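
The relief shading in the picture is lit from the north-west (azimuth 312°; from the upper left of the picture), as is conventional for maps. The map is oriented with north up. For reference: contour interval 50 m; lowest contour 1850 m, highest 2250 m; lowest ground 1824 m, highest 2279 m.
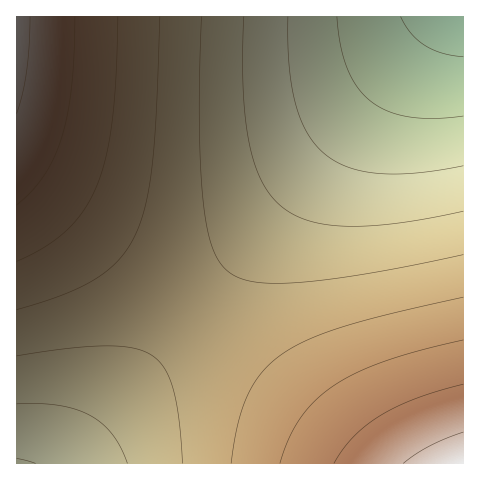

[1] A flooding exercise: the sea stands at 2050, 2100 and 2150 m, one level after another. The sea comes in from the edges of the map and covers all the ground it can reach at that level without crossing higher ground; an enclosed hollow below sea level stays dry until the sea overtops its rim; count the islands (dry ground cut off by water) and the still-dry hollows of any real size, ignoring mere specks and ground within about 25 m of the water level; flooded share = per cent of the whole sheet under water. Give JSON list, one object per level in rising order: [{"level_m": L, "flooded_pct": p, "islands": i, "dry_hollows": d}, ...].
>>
[{"level_m": 2050, "flooded_pct": 42, "islands": 0, "dry_hollows": 0}, {"level_m": 2100, "flooded_pct": 67, "islands": 0, "dry_hollows": 0}, {"level_m": 2150, "flooded_pct": 82, "islands": 0, "dry_hollows": 0}]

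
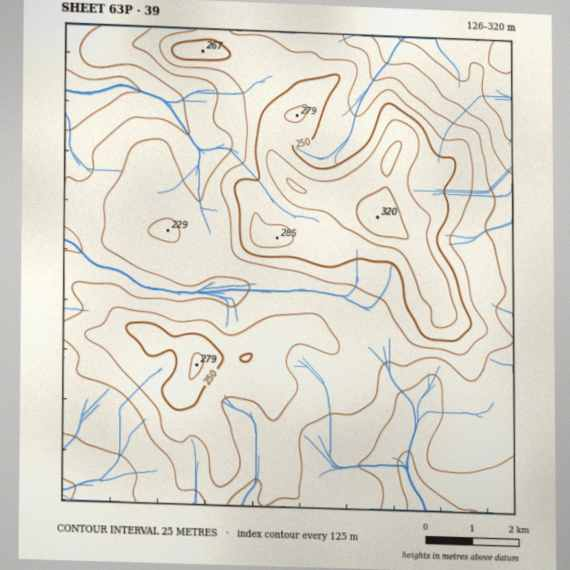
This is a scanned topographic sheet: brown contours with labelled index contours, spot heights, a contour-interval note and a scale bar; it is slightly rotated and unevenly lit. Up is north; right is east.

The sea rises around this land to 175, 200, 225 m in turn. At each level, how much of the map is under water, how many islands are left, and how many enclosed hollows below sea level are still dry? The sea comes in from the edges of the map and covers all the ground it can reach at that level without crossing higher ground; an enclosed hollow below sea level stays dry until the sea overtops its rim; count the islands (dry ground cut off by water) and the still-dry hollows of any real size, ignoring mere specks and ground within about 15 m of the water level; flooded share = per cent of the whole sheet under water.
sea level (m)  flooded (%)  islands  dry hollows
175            15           0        0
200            38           0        0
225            65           1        0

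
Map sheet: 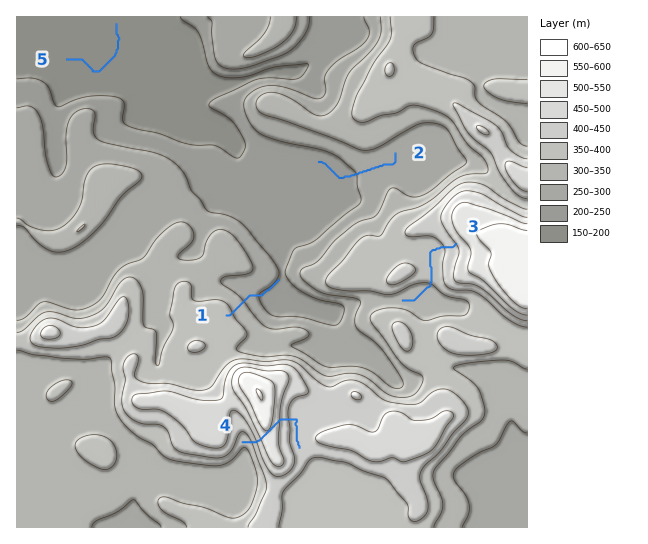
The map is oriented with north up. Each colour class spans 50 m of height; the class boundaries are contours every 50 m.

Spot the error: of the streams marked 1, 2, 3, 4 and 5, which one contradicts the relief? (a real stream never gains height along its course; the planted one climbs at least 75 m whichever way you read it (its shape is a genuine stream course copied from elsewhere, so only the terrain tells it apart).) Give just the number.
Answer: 4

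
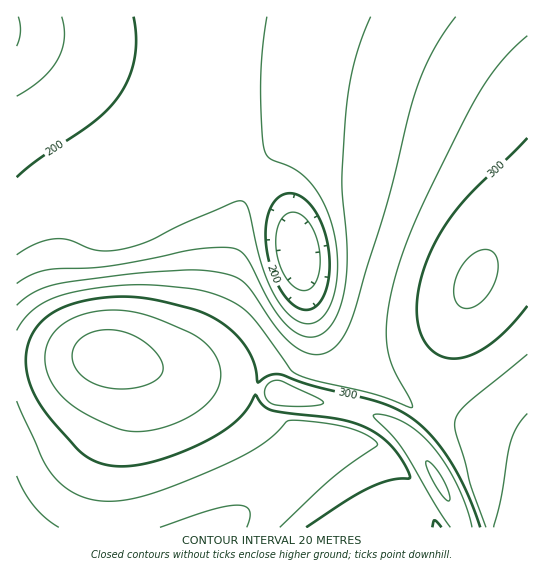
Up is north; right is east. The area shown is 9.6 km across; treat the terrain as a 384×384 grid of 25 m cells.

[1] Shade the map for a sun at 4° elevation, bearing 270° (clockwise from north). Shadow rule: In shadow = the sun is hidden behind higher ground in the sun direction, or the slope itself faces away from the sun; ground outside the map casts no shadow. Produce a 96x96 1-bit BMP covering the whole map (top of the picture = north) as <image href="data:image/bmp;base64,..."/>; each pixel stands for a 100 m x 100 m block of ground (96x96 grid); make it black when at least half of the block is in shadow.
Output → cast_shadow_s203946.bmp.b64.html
<image width="96" height="96" href="data:image/bmp;base64,Qk2+BAAAAAAAAD4AAAAoAAAAYAAAAGAAAAABAAEAAAAAAIAEAAATCwAAEwsAAAIAAAAAAAAA////AAAAAAAAAAAAAAAAAAAAB/8AAAAAAAAAAAAAD/8AAAAAAAAAAAAAD/8AAAAAAAAAAAAAH/4AAAAAAAAAAAAAH/4AAAAAAAAAAAAAP/wAAAAAAAAAAAAAP/wAAAAAAAAAAAAAf/gAAAAAAAAAAAAAf/AAAAAAAAAAAAAA/+AAAAAAAAAAAAAA/8AAAAAAAAAAAAAB/4AAAAAAAAAAAAAB/wAAAAAAAAAAAAAD/gAAAAAAAAAAAAAD+AAAAAAAAAAAAAAH8AAAAAAAAAAAAAAP4AAAAAAAAAAAAAAPwAAAAAAAAAAAAAAfAAAAAAAAAAAAAAA+AAAAAAAAAAAAAAB4AAAAAAAAAAAAAADwAAAAAAAAAAAAAAHAAAAAAAAAAAAAAAAAAAAAAAAAAAAAAAAAAAAAAAAAAAAAAAAAAAAAAAAAAAAAAAAAAAAAAAAAAAAAAAAAAAAAAAAAAAA4AAAAAAAAAAAAAAAAAAAAAAAAAAAAAAAAAAAAAAAAAAAAAAAAAAAAAAAAAAAAAAAAAAAAAAAAAAAAAAAAAAAAAAAAAAAAAAAAAAAAAAAAAAAAAAAAAAAAAAAAAAAAAADwAAAAAAAAAAAAAAH4AAAAAAAAAAAAAAH8AAAAAAAAAAAAAAP+AAAAAAAAAAAAAAP+AAAAAAAAAAAAAAf+AAAAAAAAAAAAAAf+AAAAAAAAAAAAAAf+AAAAAAAAAAAAAAf+AAAAAAAAAAAAAA/+AAAAAAAAAAAAAA/+AAAAAAAAAAAAAA/+AAAAAAAAAAAAAA/+AAAAAAAAAAAAAA/8AAAAAAAAAAAAAA/8AAAAAAAAAAAAAA/8AAAAAAAAAAAAAA/4AAAAAAAAAAAAAA/4AAAAAAAAAAAAAA/4AAAAAAAAAAAAAAfwAAAAAAAAAAAAAAfwAAAAAAAAAAAAAAfgAAAAAAAAAAAAAAPAAAAAAAAAAAAAAAAAAAAAAAAAAAAAAAAAAAAAAAAAAAAAAAAAAAAAAAAAAAAAAAAAAAAAAAAAAAAAAAAAAAAAAAAAAAAAAAAAAAAAAAAAAAAAAAAAAAAAAAAAAAAAAAAAAAAAAAAAAAAAAAAAAAAAAAAAAAAAAAAAAAAAAAAAAAAAAAAAAAAAAAAAAAAAAAAAAAAAAAAAAAAAAAAAAAAAAAAAAAAAAAAAAAAAAAAAAAAAAAAAAAAAAAAAAAAAAAAAAAAAAAAAAAAAAAAAAAAAAAAAAAAAAAAAAAAAAAAAAAAAAAAAAAAAAAAAAAAAAAAAAAAAAAAAAAAAAAAAAAAAAAAAAAAAAAAAAAAAAAAAAAAAAAAAAAAAAAAAAAAAAAAAAAAAAAAAAAAAAAAAAAAAAAAAAAAAAAAAAAAAAAAAAAAAAAAAAAAAAAAAAAAAAAAAAAAAAAAAAAAAAAAAAAAAAAAAAAAAAAAAAAAAAAAAAAAAAAAAAAAAAAAAAAAAAAAAAAAAAAAAAAAAAAAAAAAAAAAAAAAAAAAAAAAAAAAAAAAAAAAAAAAAAAAAAAAAAAAAAAAAAAAAAAAAAAAAAAAAAAA="/>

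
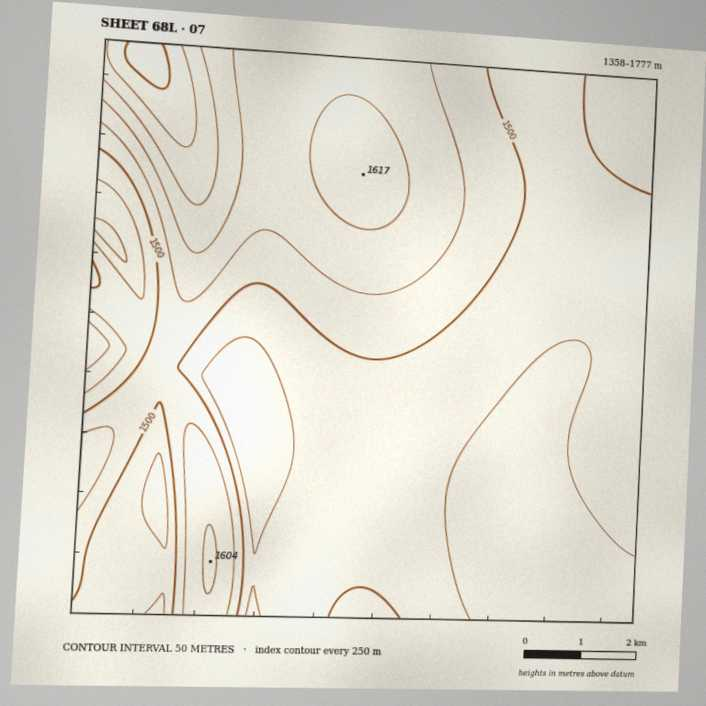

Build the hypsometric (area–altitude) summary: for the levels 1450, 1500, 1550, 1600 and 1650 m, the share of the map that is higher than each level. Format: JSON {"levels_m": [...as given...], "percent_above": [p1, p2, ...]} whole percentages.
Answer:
{"levels_m": [1450, 1500, 1550, 1600, 1650], "percent_above": [83, 42, 25, 9, 4]}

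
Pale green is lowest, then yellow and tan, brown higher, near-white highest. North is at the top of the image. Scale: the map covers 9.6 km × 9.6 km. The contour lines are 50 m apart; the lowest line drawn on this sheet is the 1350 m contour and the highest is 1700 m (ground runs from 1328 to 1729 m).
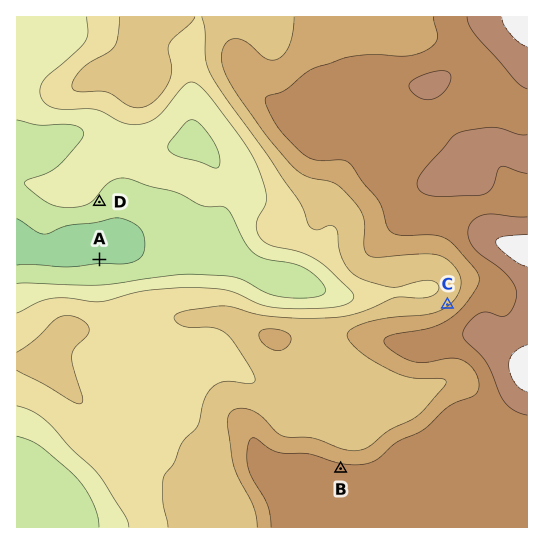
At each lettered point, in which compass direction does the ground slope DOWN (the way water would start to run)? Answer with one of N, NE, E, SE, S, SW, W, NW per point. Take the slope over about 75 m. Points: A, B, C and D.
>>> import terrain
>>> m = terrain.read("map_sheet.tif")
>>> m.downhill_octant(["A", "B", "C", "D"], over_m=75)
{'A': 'N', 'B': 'N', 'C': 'NW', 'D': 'SE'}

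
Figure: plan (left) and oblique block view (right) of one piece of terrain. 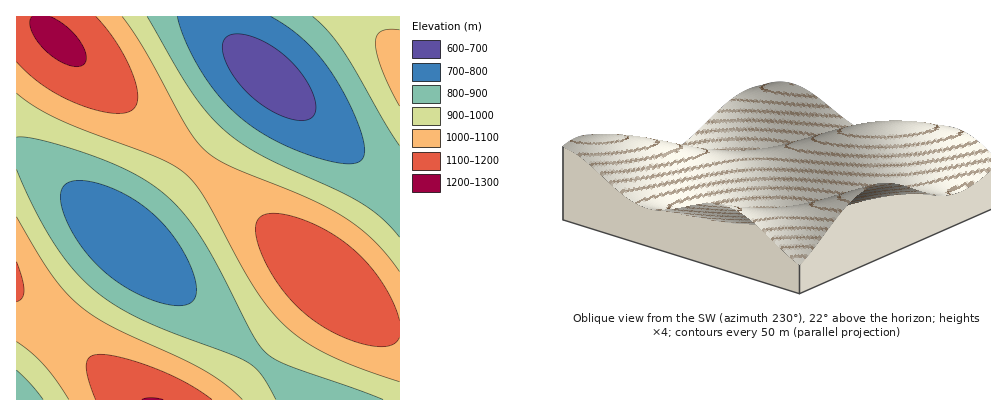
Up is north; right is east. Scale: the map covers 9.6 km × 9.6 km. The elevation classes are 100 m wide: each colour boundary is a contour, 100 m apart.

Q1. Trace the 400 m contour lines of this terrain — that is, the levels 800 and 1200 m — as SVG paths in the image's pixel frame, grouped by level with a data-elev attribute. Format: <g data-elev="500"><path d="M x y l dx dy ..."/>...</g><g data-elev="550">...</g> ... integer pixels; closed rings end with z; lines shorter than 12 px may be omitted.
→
<g data-elev="800"><path d="M174 306l-20-5-24-11-20-14-18-16-17-22-11-24-4-18 2-6 3-6 7-3 10-1 14 3 16 5 28 15 24 21 12 16 10 16 7 16 3 14 0 10-4 6-6 3z"/><path d="M271 16l19 13 18 15 15 16 14 22 16 29 9 25 3 16-2 6-3 4-8 2-12-1-33-9-35-15-28-19-22-20-19-26-17-30-9-28"/></g><g data-elev="1200"><path d="M163 400l-13-2-8 2"/><path d="M32 16l-2 6 2 10 5 10 9 10 11 8 11 5 8 2 8-2 2-5 0-4-6-16-14-14-16-10"/></g>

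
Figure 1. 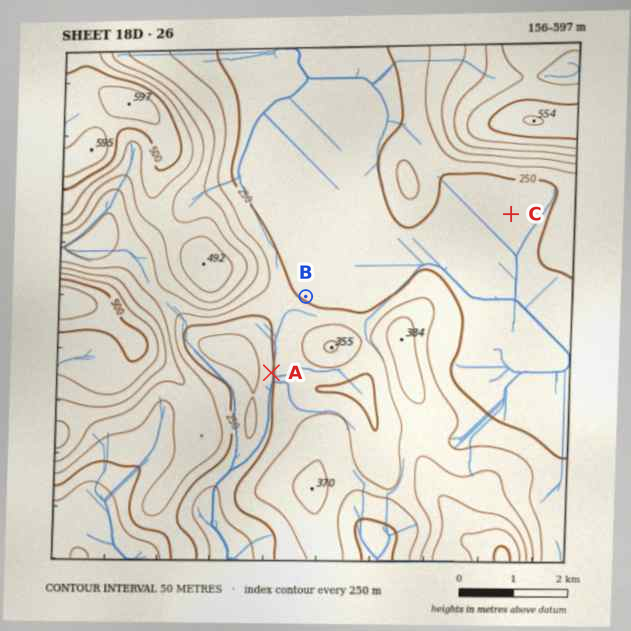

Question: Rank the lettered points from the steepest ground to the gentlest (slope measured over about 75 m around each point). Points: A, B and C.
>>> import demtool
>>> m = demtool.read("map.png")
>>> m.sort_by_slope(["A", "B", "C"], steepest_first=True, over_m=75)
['A', 'B', 'C']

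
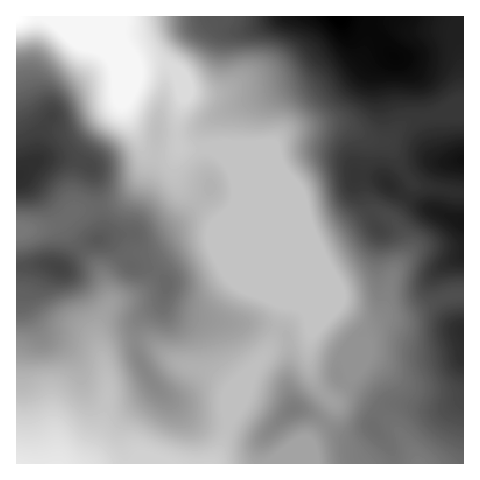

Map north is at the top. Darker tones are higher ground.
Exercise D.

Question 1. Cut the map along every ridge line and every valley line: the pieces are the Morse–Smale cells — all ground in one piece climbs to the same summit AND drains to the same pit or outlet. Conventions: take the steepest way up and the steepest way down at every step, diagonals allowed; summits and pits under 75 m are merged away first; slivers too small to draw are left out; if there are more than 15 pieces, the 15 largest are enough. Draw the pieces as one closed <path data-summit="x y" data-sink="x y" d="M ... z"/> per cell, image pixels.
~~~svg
<path data-summit="340 17" data-sink="17 18" d="M463 16l-417 1 10 6 13 13 33 14 7 6 7 14 2 21 5 18 18 37 6 6 7 3 17 0 7-4-3 10 0 14 4 11 9 8 29 27 16-12 6-14 43 104 1 9-6 20 10 7 2 8-1 42 6 24-30 29-3 10 1 16 202-1z"/><path data-summit="20 175" data-sink="17 463" d="M101 239l-16 6-24 23-13-4-32 3 0 196 195 1 9-15 10-31 7-11 11-30 19-24 9-25-17-4-27 0-25-4-36-9-7-7 3-14-2-10-15-12-19-4-19-20z"/><path data-summit="20 175" data-sink="17 18" d="M46 16l-30 1 0 249 32-2 13 4 24-23 16-6 11 5 19 20 19 4 15 12 2 10-3 14 7 7 36 9 25 4 27 0 18 5 6-27-44-107-6 14-16 12-29-27-9-8-4-11 0-14 3-10-7 4-17 0-7-3-6-6-18-37-5-18-2-21-7-14-7-6-33-14z"/><path data-summit="340 17" data-sink="17 463" d="M278 329l-11 24-19 24-11 30-7 11-7 26-10 20 47 0 1-16 3-10 30-29-6-24 1-42-2-8z"/>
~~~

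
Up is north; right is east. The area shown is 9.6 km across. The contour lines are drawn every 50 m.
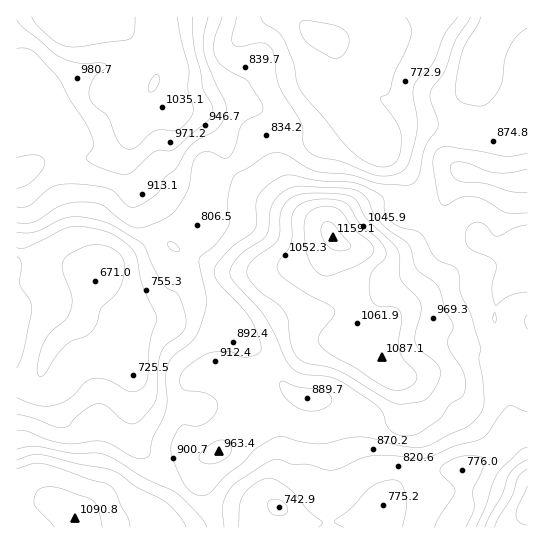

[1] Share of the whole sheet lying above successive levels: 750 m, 87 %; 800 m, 78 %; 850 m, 63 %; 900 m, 44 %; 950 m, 26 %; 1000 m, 17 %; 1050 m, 7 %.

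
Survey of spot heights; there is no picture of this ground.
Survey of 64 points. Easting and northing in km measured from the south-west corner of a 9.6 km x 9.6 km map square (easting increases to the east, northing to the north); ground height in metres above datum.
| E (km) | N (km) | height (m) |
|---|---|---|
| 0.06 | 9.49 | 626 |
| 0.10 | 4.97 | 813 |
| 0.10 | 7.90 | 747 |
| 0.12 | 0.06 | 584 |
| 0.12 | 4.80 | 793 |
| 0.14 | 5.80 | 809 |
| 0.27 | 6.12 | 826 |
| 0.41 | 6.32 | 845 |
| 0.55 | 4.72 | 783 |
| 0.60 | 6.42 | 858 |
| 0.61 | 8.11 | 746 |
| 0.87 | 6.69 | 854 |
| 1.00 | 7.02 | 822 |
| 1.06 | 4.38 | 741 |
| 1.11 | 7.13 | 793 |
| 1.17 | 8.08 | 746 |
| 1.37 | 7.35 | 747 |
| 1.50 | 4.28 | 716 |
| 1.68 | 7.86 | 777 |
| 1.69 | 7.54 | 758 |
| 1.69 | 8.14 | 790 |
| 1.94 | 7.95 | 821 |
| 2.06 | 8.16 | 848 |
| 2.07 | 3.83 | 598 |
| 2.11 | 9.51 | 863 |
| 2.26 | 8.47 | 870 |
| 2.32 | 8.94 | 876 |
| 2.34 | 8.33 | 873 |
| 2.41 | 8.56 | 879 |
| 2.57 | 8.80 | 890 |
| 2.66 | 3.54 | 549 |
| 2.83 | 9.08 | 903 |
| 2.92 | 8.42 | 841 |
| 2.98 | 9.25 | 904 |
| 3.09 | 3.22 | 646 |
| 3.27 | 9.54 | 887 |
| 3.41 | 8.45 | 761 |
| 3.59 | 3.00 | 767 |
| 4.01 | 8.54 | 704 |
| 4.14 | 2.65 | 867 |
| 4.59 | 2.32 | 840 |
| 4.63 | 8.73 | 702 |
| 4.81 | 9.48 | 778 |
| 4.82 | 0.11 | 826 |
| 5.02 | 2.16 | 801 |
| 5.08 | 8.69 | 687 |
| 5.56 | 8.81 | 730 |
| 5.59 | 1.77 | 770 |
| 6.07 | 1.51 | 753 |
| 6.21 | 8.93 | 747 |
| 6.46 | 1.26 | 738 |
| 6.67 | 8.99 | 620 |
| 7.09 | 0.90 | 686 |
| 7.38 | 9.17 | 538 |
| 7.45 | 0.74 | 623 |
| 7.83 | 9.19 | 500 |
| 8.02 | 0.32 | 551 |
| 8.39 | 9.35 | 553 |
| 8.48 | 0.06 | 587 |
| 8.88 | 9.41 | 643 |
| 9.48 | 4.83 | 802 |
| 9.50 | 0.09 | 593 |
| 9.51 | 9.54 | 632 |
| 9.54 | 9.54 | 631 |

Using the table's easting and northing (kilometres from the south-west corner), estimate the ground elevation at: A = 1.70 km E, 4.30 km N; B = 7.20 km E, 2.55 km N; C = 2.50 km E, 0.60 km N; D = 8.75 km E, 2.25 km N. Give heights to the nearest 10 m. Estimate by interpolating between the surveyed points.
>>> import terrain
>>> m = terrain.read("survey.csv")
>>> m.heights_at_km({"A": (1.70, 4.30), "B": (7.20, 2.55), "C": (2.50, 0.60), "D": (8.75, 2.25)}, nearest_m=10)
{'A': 700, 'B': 800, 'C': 800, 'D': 720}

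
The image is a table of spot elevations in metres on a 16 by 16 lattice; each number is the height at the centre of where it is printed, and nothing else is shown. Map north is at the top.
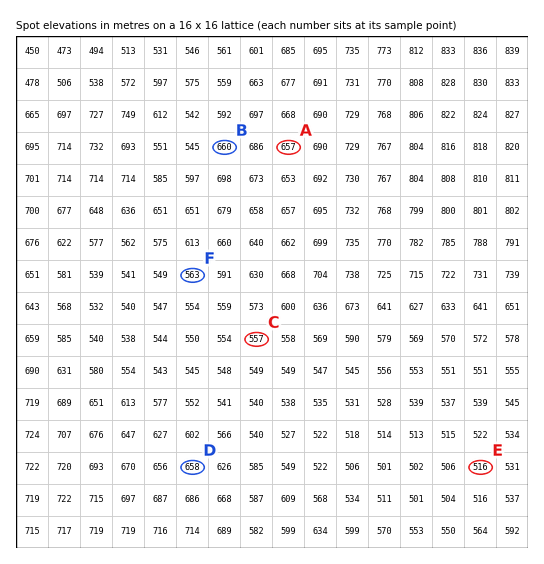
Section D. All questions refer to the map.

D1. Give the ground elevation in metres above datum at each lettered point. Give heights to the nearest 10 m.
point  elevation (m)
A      660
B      660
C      560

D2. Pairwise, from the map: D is above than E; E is below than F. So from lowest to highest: E F D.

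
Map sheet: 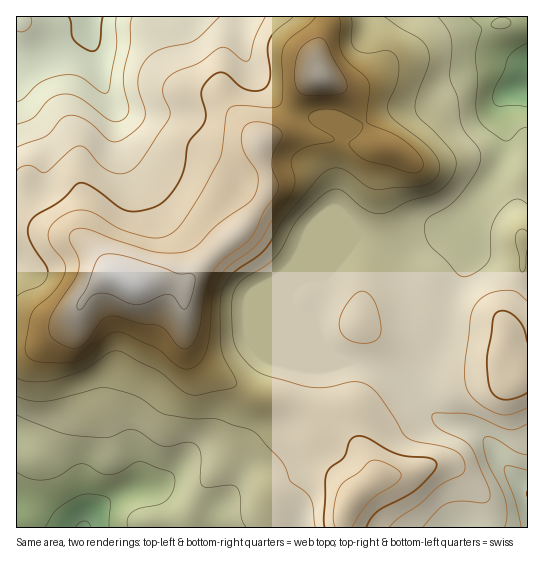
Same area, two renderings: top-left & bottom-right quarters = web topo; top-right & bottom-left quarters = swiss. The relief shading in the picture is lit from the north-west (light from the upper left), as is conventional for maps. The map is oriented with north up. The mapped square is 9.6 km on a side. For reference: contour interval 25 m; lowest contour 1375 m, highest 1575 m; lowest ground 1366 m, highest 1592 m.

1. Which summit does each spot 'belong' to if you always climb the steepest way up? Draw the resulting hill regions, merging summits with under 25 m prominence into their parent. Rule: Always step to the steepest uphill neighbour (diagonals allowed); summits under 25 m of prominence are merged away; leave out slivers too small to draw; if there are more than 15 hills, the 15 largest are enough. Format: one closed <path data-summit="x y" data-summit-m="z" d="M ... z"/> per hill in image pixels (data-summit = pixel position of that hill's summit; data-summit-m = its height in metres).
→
<path data-summit="130 281" data-summit-m="1592" d="M239 16l-223 1 1 511 280 0 0-11-2-11-10-20-8-10-11-5-16 0-11 8 14-26 10-10 28-20 9-10 7-18 2-25 12-6 40-1 21 5 15 7 16 14 7-20 20-32 9-38 22-46 1-8-4-20 1-14 27-38 9-22 2-13-7-23 0-13 11-11-13 1-21-7-14 2-10 4-27 16-41 5-30 15-6 8-6 2-25-18-15-3-16-7-19-16-15-20-8-16-4-14z"/><path data-summit="351 499" data-summit-m="1544" d="M361 363l-40 1-8 3-4 3-2 25-7 18-9 10-28 20-10 10-12 22 9-4 16 0 11 5 8 10 7 13 4 11 2 18 230-1 0-37-20-20-17-25-13-13-12-5-24-6-18-16-8-12-15-16-19-9z"/><path data-summit="518 375" data-summit-m="1514" d="M527 88l-8 0-10 4-9 10 0 13 7 23-2 13-9 22-27 38-1 14 4 20-1 8-22 46-9 38-20 32-7 16 3 9 22 25 40 13 13 13 17 25 19 19z"/><path data-summit="321 75" data-summit-m="1574" d="M483 16l-242 0-1 17 8 30 20 30 19 16 16 7 15 3 25 18 6-2 6-8 30-15 41-5 27-16 10-4 14-2 21 7 28-4 2-2 0-20-21-9-12-11-7-12z"/>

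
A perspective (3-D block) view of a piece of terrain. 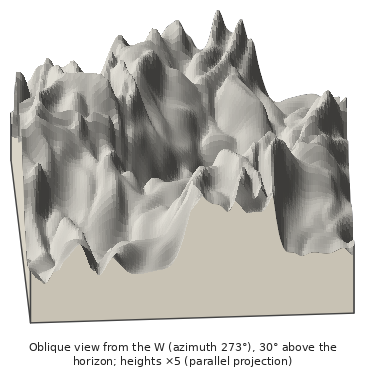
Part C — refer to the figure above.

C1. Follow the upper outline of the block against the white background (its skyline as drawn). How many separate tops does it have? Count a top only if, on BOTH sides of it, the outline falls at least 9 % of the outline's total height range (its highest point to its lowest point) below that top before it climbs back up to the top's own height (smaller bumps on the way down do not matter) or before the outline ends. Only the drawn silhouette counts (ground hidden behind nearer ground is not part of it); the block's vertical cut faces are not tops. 2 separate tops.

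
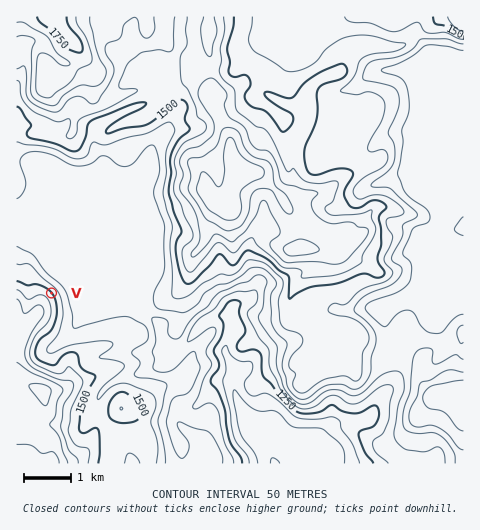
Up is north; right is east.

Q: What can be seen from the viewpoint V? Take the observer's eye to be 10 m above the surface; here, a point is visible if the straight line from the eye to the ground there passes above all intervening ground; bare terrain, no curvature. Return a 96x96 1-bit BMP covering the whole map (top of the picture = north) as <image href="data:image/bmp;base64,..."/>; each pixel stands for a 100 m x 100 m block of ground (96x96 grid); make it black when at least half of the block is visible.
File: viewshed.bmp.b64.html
<image width="96" height="96" href="data:image/bmp;base64,Qk2+BAAAAAAAAD4AAAAoAAAAYAAAAGAAAAABAAEAAAAAAIAEAAATCwAAEwsAAAIAAAAAAAAA////AAAAAAAAAAAAAAAAAAA/+B8AAAAAAAAAAAA/MAMAAAAAAAAAAAA/8AAAAAAAAAAAAAB//AEAAAAAAAAAAAB/4AMAAAAAAAAAAAD8AAMAAAAAAAAAAAAAAAAAAAAAAAAAAAAAAAAAAAAAAAAAAAAABAAAAAAAAAAAAAAABCAAAAAAAAAAAAAADiAAAAwAAAAAAAAABgAAAA8wAAAAGAAAAAAAAA/4AAAAOAAAAAAAAA/8AAAAOAAAAAAAAAf8AAAAeAAAAAAAAAEeAAAA+AAAAAAAGAAPgAAB/AAAAAAAHwAAAAAB/wAAAAAAD+AAAAAD/4AAAAAACfgAAAAH/8AAAAAAAH8AAAAH+OIAAAAACDwAAAAD/m4AAAAADAAAAAAD/34AAAAAD8AAAAAD//wAAAAAB/gAAAAH//gAAAAAB/4AAAAP/+AAAAAAB//AAAAP//AAAAAAB//gYAAP//4AAAAAB//g4AAP/h4AAAAAB//g4AAP8AAAAAAAD//f8AAP4AAAAAAAD//f8AAH4AAAAAAAH///8AAD4AAAAAACH///4AAB4AAAAAAD////4AAB4AAAAAAD////8AAA4AAAAAAD////+AAAcAAAAAAD////+AAAeAAAAAAP////+AAAOAAAAAAf/////AAAPwAAAAAf/////AAAf/AAAAAf/////AAAb/gAAAAf/////AAA5/gAAAAf/////AAA8HAAAAAf/////gAB4AAAAAA//////wAB4AAAAAD//////wAAYAAAAAD//////4AAAAAAAAD//////4QAAAAAAAD//////5wAAAAAAAD///////wAAAAAAAD///////wAAAAAAAD///////gAAAAAAAD///////AAAAAAAAD//////8AAAAAAAAD//////4AAAAAAAAD//////4AAAAAAAAD//////wAAAAAAAAD//////wAAAAAAAAD//////wAAAAAAAAD//////wAAAAAAAAD//////wAAAAAAAAD//////gAAAAAAAAD//////AAAAAAAAAD/////+AAAAAAAAAD/////8AAAAAAAAAD/////8AAAAAAAAAD/////8AAAAAAAAAD/////4AAAAAAAAAD/3///4AAAAAAAAAAAAH//8AAAAAAAAAAAAMf//AAAAAAAAAADweD//wAAAAAAAAC/5/AP/+AAAAAAAAD///gD/+AAAAAAAAD///4B/8AAAAAAAAD///+A/8AAAAAAAAD//8Pgf8AAAAAAAAC//+D4f8AAAAAAAAAH//AAf4AAAAAAAAAD//AAPgAAAAAAAACAP/gAPgAAAAAAAACAD8AAPgAAAAAAAACAB4AAPAAAAAAAAACAB4AAeYAAAAAAAACABwAAcMAAAAAAAACADgAA8MAAAAAAAACADAABwMAAAAAAAACAGAAfgYAAAAAAAACAMAA/B4AAAAAAAACAAAA/D8AAAAAAAACAAAB8D8AAAAAAAACAAAAgD4AAAAAAAADAAAAgBwAAAAAAAADAAAAwB4AAAAAAAAA="/>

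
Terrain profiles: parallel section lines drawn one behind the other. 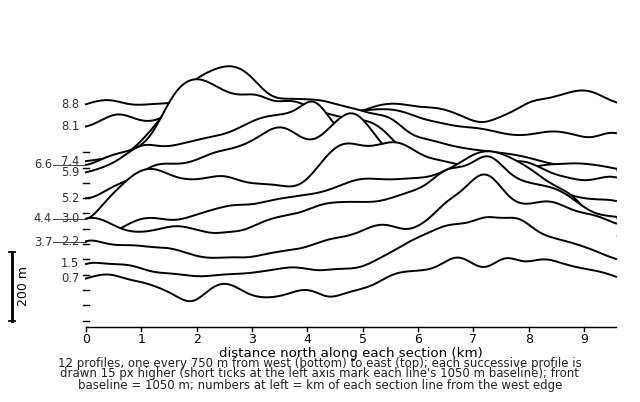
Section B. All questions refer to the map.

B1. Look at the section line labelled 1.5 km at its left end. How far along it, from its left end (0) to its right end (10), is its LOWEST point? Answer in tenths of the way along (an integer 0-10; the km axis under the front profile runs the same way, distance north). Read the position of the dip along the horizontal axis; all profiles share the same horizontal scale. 2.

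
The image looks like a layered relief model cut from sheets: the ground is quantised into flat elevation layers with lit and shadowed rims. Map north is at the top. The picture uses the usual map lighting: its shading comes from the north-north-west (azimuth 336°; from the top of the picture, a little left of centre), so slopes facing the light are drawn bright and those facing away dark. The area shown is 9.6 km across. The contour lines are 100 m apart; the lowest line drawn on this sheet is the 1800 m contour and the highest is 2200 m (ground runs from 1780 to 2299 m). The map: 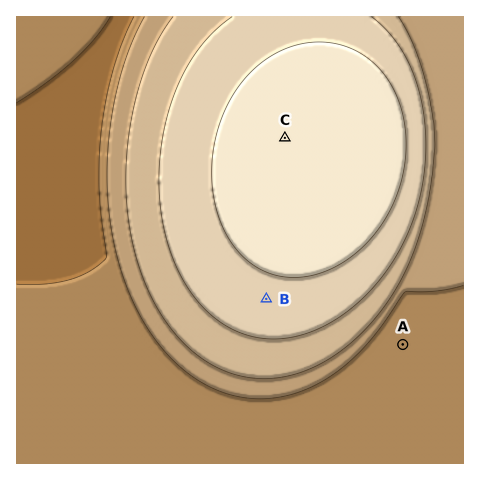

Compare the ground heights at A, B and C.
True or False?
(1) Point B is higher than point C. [False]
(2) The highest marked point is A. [False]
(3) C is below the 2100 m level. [False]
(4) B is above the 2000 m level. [True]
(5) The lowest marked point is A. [True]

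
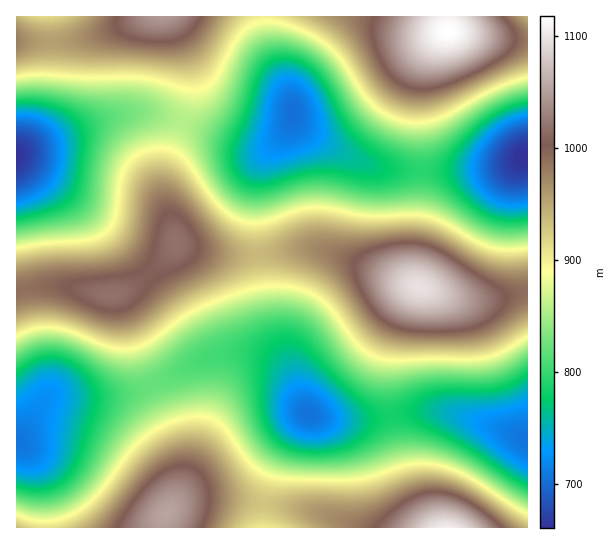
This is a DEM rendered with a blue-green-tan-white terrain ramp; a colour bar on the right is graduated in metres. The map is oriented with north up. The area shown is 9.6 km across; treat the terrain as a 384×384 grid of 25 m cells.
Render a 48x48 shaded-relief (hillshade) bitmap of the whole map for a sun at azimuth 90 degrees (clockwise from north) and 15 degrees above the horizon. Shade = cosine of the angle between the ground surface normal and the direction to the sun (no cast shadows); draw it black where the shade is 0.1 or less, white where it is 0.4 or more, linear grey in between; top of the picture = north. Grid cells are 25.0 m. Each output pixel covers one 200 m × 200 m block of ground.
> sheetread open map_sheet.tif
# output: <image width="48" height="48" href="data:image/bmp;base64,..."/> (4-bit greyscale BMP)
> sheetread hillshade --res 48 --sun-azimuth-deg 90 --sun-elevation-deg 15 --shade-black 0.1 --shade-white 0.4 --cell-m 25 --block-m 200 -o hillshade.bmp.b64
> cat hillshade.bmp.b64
<image width="48" height="48" href="data:image/bmp;base64,Qk32BAAAAAAAAHYAAAAoAAAAMAAAADAAAAABAAQAAAAAAIAEAAATCwAAEwsAABAAAAAAAAAAAAAAABEREQAiIiIAMzMzAERERABVVVUAZmZmAHd3dwCIiIgAmZmZAKqqqgC7u7sAzMzMAN3d3QDu7u4A////ALqGVDMzRWebzd3Ll2VVZnZlQzRWi87/7qqGQyIiJFeazd3Kl2Zmd4d2RDRXm97/7ql2QyERI0aKvd3LmHZ3iIh2VERorN//7ql1QhEAEjV5vN3LqYd4iIh2VEVorO//7ZhlMhEAEjV5rN3cupiIiIdmVVZ5vO7+3IdlMiERETRoq83dy6mYh3ZlVWeKvN7ty4dlQyIREjRXm83u3LqYh2ZVVmeavN3cundlQzIiIjRXms3u7cuodmVVVniavMzLqXdlRDMzMzRWir3v/tyodlVVZ4mqu7uqmXdlVEREREVWibzv/tyodVRVaJmqqqqZmId2VUREVVVmeaze/tyoZURWeJqqqZmZmZh2VURFVmZmeJvN7tyoZURWeZqqmYiJmamHZURVZ3d3eJq83cuXVERWiaqpmIiZqrqXZERWd4iIeImszMqHVDRWiZqZiIiau8uXZERGeJmYiImru7mGQzNGeJmYh4ibzMuXVDNWiaqpmImau6l1QzNFeIiId4mrzcuXVDNWiru6qZmaqph1MiI0Z4iIeIm83cuXVDRXm8zLqpmZqphlMhIjVnd4iJq83bqXVERnm83MuqmZqZdkMhEjRWd4iZq83aqHVEVoq83cu6qqmYdkMRESNGeImau8zJmHZVZ4q8zMu6qqmYdkMhESNFeJqru7u5h3ZmeJq7zMu7qqmYdkMhESNFeKq7u7qod3d3eImau7u7qqmIdlQyIiNGeavMu6mXd3d3d4iImqu7uqmHdlVDMzNWirzMy6mGZ3eHd2ZniJq7uqmHZmVVRERXis3dy5h2Z3eHdlVVaJq8u5h3ZmZmZVVnms3dyph2Znd3ZUM0V5vMy5h2Zmd3dmZnms3dy5d2Znd2VDIjV5vNy5hmVniIh3d4ms3dy5h2ZmZlQhETV6ze26hlVniZmId4mr3dy5h2ZmVUMhATWL3u7KhlVniamYd3irzdy5h2VVRDIQATac7/7KhlVniaqYd3ibzdy6iFVUQyEQEkes7/7ahlVniaqYd3iazdy6mFVDMiERE1et7//bl2VniZmYd3eazd3KmFVDIhERJGis7/7bmHZniIiHdneazd3LmFVDIhIiNWis3v7cqXd3d3d2Zmeazd3bqWVDIiIzRWibze7cuod2ZmZlVmeaze7cqWVDMzNEVneavN3dy5h2VVREVWebze7cunZEM0RVZmeIq83d3Kl2RDMzRWibze7cunZURFVmZmZ3mr3e3Ll1MiEiNGibze7cundlVWZ3d2Znib3u7bl0IQARNGebze7cu4dmZnd4d2Znib3v/blkIAABJFeazd3cu4h3d3iIh2Znis3//bljEAAAI1eKvN3cu5iHd4iIh3Z3ms7/7bhTEAABI1Z5q83cy6mId4iIh3d4q97/7KdSEAABI0V4m8zdzKqYd3d3d3eJvN7+25dDEQESI0VnmrzdzKqYd3Z3d3iave7tyoZDIiIiMzRXir3d3bqYdmVWZnibze7cuXVEM0RDMzRWis3u7bqXZUREVnibze3bqGVUVVVUQzNGis7u7g=="/>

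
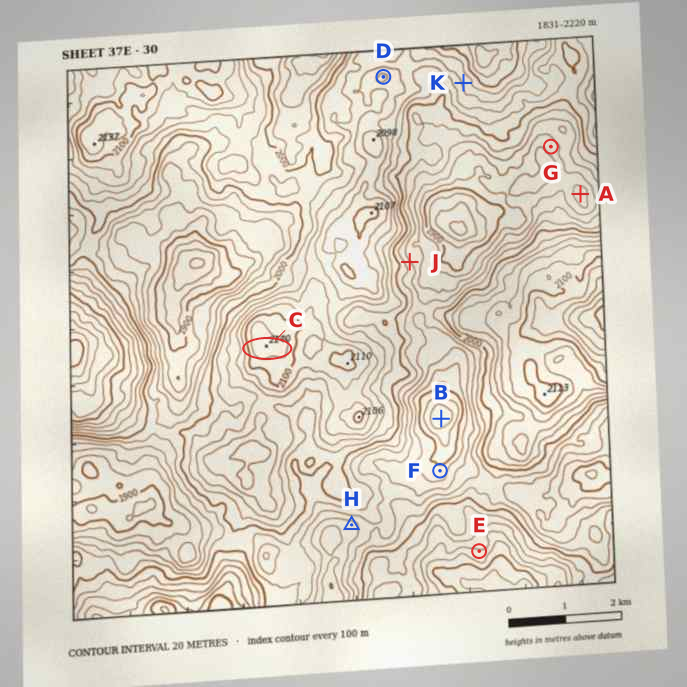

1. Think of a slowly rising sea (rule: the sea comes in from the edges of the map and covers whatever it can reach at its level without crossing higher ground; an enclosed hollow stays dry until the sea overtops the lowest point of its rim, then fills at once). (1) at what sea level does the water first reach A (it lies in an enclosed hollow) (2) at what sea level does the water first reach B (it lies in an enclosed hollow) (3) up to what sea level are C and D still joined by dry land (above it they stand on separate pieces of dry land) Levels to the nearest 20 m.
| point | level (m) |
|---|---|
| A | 1940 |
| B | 1960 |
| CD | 2060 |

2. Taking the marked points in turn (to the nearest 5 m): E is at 2065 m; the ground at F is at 1910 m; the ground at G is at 1930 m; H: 1925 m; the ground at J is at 1960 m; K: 2065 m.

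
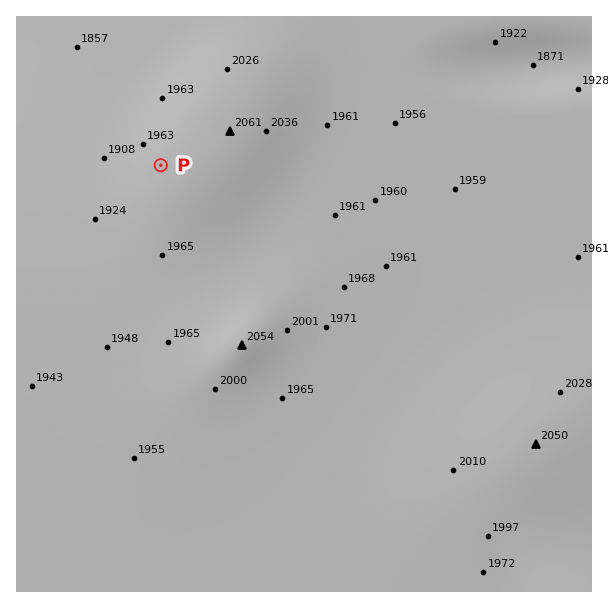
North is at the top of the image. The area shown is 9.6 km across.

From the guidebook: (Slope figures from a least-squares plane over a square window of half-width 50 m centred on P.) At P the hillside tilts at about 6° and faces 275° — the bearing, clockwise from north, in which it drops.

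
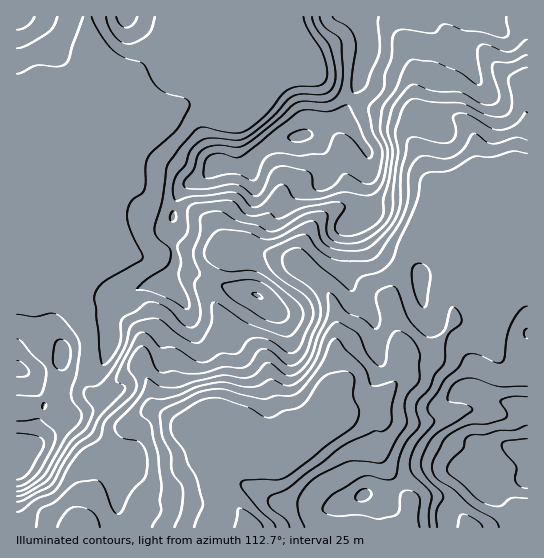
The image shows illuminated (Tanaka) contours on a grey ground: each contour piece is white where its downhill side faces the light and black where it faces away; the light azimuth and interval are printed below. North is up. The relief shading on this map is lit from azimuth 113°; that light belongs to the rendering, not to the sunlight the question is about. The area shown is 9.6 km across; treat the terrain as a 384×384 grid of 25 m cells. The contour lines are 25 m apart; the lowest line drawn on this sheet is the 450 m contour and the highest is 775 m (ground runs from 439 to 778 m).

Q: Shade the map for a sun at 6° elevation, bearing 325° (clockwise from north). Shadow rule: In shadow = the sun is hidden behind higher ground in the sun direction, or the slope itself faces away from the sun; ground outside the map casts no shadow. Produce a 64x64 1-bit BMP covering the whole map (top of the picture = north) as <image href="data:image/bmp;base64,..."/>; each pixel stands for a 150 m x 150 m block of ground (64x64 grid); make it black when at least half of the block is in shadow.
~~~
<image width="64" height="64" href="data:image/bmp;base64,Qk0+AgAAAAAAAD4AAAAoAAAAQAAAAEAAAAABAAEAAAAAAAACAAATCwAAEwsAAAIAAAAAAAAA////AAAAAAA/wAAAAAAAAH/AAAAAAAAA/8AAAAAAAAD/wAAAAAAAAP/AAAAAAAAA/8AAAAAAAAB/wAAAAAAAAD/gAAAAAAAAP+AAAAAAAAAf8AAAAAAAAA/wAAAAAAAAA/gAAAAAAAAB/gAAAAAAAAD/n/AAAAAAAD//+AcAAAAAD//8H4AAAAAHv/4/gAAAABOP/z+AAAAAP4f+P8AAAAAfg/4/wAAAAR+Axj+AAAABDwAAH4AAAAAPAAAfgAAAAAcAAB+AAAAABwAAHwAAAAADAAAfAAAAAAMAAAYAAAAAAYAAAAAAAAABgAAAAAAAAAAAAAAAAAAAAAAAAAcAAAAAAAAADwAAAAAAABA/gAAAAAAAeH/AAAAAAQD4/8AAAAADAfj/4AAAAAAR/H/wAAAAAHz8H/AAAAAB934H8AAAAAP3P4PwAAAAB/Ofg+AAAAAH84eP4AAAAAPzAY/gAAAAAGEAB8AAAAAAAAAHwQAAAAAAAAfDgAAAAAAAB4OAAAAAAAAAAY4AAAAAAAAADgAAAAAAA4AGAAAAAAADwAYAAAAAAAPAAAAAAAAAB8cAAAAAAAAHxgAAAAAAAAPAAAAAAAAAAIAAAAAAAAAAAAEAAAAAAAAAAwAAAAAAAAAHAAAAAAAAAAMAAAAAAAAAAgAAAAAAAAAAAAAAAAAAAAAAAAAAAAAAAA=="/>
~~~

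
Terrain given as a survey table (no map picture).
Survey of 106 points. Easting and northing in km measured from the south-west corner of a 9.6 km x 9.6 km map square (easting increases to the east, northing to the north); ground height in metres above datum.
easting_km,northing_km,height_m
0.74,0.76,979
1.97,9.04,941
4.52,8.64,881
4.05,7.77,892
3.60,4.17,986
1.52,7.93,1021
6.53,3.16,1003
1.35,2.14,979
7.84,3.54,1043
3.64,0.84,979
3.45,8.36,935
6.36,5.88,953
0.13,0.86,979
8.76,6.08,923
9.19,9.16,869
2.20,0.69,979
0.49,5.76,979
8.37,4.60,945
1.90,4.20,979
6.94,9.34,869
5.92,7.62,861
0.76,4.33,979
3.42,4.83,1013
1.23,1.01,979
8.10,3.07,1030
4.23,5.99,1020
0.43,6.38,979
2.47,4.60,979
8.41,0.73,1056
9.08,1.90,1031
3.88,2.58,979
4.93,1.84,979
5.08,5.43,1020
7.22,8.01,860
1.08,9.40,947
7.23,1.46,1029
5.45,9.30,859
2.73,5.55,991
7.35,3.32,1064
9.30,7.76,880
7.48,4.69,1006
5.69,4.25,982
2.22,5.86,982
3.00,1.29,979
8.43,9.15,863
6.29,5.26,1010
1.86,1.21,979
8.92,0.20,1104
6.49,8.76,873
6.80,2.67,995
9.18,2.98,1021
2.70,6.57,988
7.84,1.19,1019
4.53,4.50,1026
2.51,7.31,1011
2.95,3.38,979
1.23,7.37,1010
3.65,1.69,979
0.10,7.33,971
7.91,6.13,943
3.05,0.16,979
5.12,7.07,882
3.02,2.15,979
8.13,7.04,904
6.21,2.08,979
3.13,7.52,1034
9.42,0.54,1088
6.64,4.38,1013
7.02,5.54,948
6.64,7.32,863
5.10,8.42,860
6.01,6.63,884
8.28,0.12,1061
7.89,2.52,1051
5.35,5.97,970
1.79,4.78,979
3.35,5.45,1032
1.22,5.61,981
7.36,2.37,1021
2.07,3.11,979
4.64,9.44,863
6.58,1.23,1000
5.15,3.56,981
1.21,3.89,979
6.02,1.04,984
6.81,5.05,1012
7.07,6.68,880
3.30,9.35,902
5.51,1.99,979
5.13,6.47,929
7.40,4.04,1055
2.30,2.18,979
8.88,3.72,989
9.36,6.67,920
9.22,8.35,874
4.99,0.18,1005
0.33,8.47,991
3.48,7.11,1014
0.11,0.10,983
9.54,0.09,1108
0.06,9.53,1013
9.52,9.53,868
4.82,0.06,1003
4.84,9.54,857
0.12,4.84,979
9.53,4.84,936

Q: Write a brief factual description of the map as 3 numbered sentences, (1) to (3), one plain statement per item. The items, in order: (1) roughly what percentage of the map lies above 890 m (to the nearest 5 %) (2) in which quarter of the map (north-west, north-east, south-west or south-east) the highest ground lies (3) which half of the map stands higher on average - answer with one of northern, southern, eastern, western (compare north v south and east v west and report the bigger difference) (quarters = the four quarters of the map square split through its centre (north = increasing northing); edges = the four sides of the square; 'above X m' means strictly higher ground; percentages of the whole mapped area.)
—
(1) About 85 % of the map lies above 890 m.
(2) The highest point lies in the south-east quarter of the map.
(3) On average the southern half of the map is the higher ground.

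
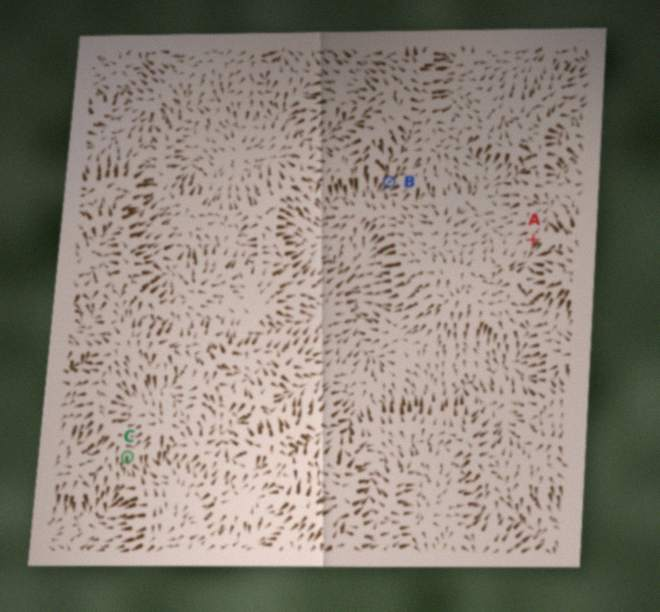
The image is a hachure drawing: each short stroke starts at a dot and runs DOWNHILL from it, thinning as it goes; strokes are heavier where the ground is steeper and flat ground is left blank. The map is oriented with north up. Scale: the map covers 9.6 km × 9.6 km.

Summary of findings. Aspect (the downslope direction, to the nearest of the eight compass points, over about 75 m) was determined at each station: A SW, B SW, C SE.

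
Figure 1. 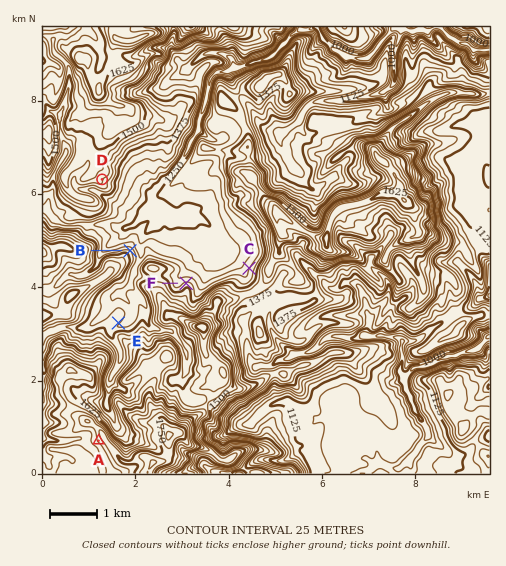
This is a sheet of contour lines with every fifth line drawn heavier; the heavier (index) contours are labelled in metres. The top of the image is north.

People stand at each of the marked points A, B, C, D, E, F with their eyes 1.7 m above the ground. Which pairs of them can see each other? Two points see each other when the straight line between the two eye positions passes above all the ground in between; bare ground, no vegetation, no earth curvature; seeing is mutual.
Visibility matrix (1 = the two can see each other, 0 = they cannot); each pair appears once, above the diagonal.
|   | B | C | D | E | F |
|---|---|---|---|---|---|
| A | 0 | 0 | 0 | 0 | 0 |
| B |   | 1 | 1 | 0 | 0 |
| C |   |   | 1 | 0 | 1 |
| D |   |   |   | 0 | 1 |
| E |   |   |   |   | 0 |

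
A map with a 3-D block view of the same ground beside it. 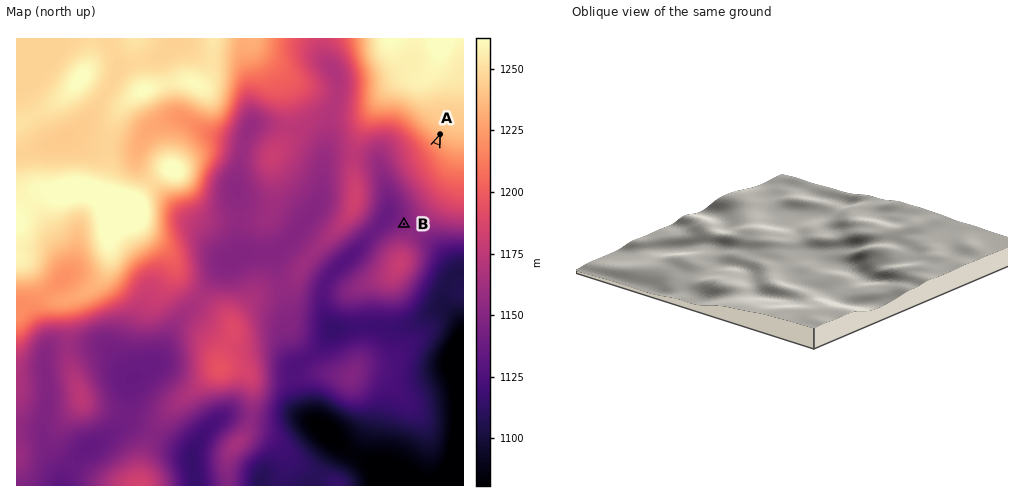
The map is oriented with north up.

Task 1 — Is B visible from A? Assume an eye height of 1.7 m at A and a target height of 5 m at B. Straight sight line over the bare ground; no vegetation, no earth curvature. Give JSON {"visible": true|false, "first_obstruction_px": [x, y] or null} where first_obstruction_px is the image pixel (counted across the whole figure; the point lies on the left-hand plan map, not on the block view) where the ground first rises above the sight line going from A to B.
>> {"visible": true, "first_obstruction_px": null}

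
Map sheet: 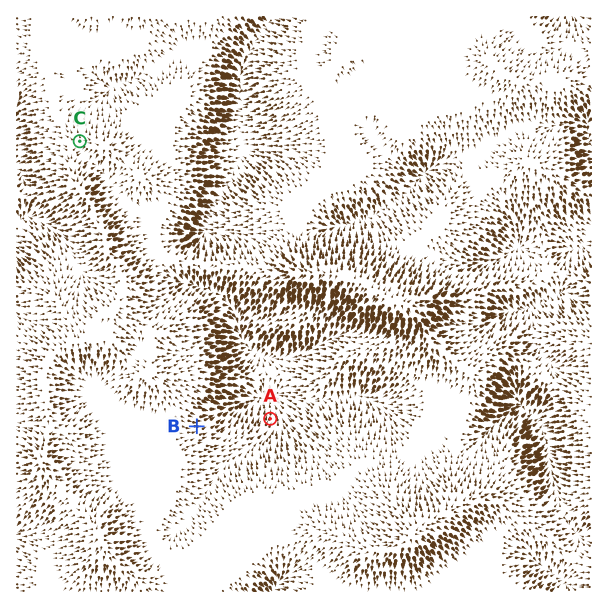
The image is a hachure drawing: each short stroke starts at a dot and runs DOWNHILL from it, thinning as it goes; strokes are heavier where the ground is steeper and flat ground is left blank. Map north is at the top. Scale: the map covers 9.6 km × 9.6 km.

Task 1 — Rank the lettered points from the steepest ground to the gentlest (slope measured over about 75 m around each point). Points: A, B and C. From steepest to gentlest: A B C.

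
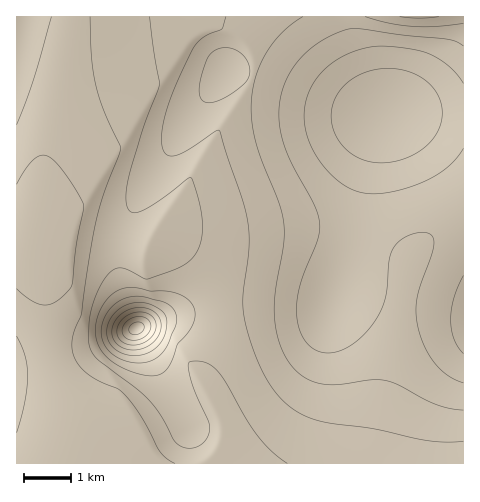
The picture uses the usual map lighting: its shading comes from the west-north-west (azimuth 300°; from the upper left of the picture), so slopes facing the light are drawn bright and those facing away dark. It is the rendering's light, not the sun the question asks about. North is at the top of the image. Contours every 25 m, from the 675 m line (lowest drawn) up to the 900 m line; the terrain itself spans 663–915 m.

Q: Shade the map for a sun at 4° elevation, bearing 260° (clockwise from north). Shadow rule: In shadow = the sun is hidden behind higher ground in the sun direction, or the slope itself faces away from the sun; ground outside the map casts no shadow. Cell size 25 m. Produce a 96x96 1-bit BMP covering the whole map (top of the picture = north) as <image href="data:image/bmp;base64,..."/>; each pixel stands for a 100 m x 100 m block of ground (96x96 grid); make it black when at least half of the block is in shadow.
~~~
<image width="96" height="96" href="data:image/bmp;base64,Qk2+BAAAAAAAAD4AAAAoAAAAYAAAAGAAAAABAAEAAAAAAIAEAAATCwAAEwsAAAIAAAAAAAAA////AAAAAAAAAAAAAAAAAAAAAAAAAAAAAAAAAAAAAAAAAAADAAAAAAAAAAAAAAAHgAAAAAAAAAAAAAAHgAAAAAAAAAAAAAAPgAAAAAAAAAAAAAAPAAAAAAAAAAAAAAAfAAAAAAAAAAAAAAAeAAAAAAAAAAAAAAA+AAAAAAAAAAAAAAA8AAAAAAAAAAAAAAB4AAAAAAAAAAAAAAB4AAAAAAAAAAAAAADwAAAAAAAAAAAAAAHwAAAAAAAAAAAAAAHgAAAAAAAAAAAAAAPgAAAAAAAAAAAAAAfgAAAAAAAAAAAAAAfgAAAAAAAAAAAAAA/gAAAAAAAAAAAAAB/gAAAAAAAAAAAAAD/gAAAAAAAAAAAAAH/wAAAAAAAAAAAAAf/wAAAAAAAAAAAAA//4AAAAAAAAAAAAA//8AAAAAAAAAAAAA//8AAAAAAAAAAAAA//8AAAAAAAAAAAAA//+AAAAAAAAAAAAA//+AAAAAAAAAAAAA//+AAAAAAAAAAAAA//+AAAAAAAAAAAAA//8AAAAAAAAAAAAB//4AAAAAAAAAAAAB//wAAAAAAAAAAAAB//AAAAAAAAAAAAAB/8AAAAAAAAAAAAAD/wAAAAAAAAAAAAAD/AAAAAAAAAAAAAAD+AAAAAAAAAAAAAAD+AAAAAAAAAAAAAAD8AAAAAAAAAAAAAAD8AAAAAAAAAAAAAAD8AAAAAAAAAAAAAAD8AAAAAAAAAAAAAAD4AAAAAAAAAAAAAAD4AAAAAAAAAAAAAAD4AAAAAAAAAAAAAAB8AAAAAAAAAAAAAAB8AAAAAAAAAAAAAAB8AAAAAAAAAAAAAAA8AAAAAAAAAAAAAAA8AAAAAAAAAAAAAAA8AAAAAAAAAAAAAAAeAAAAAAAAAAAAAAAeAAAAAAAAAAAAAAAOAAAAAAAAAAAAAAAOAAAAAAAAAAAAAAAHAAAAAAAAAAAAAAADAAAAAAAAAAAAAAADgAAAAAAAAAAAAAABgAAAAAAAAAAAAAAAwAAAAAAAAAAAAAAAwAAAAAAAAAAAAAAAYAAAAAAAAAAAAAAAMAAAAAAAAAAAAAAAGAAAAAAAAAAAAAAAHAAAAAAAAAAAAAAADgAAAAAAAAAAAAAADwAAAAAAAAAAAAAABwAAAAAAAAAAAAAAB4AAAAAAAAAAAAAAA4AAAAAAAAAAAAAAAcAAAAAAAAAAAAAAAcAAAAAAAAAAAAAAAOAAAAAAAAAAAAAAAOAAAAAAAAAAAAAAAHAAAAAAAAAAAAAAADAAAAAAAAAAAAAAADgAAAAAAAAAAAAAABwAAAAAAAAAAAAAAAwAAAAAAAAAAAAAAAYAAAAAAAAAAAAAAAYAAAAAAAAAAAAAAAMAAAAAAAAAAAAAAAGAAAAAAAAAAAAAAAGAAAAAAAAAAAAAAADAAAAAAAAAAAAAAABAAAAAAAAAAAAAAAAAAAAAAAAAAAAAAAAAAAAAAAAAAAAAAAAAAAAAAAAAAAAAAAAAAAAAAAAAAAAAAAAAAAAAAAAAAAAAAAAAAAAAAAAAAAAAAAAAAAAAAAAAA="/>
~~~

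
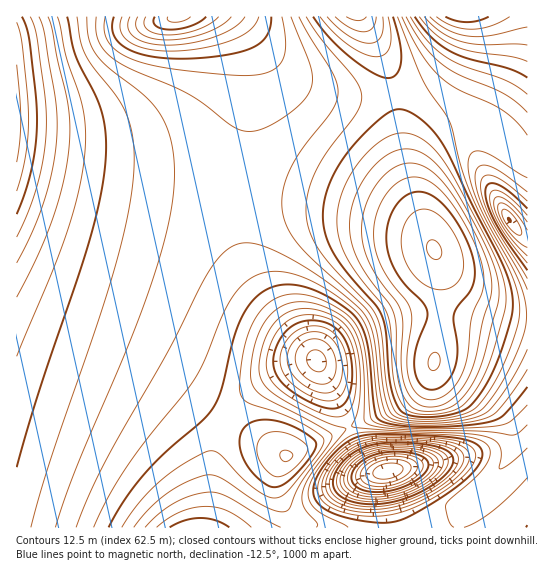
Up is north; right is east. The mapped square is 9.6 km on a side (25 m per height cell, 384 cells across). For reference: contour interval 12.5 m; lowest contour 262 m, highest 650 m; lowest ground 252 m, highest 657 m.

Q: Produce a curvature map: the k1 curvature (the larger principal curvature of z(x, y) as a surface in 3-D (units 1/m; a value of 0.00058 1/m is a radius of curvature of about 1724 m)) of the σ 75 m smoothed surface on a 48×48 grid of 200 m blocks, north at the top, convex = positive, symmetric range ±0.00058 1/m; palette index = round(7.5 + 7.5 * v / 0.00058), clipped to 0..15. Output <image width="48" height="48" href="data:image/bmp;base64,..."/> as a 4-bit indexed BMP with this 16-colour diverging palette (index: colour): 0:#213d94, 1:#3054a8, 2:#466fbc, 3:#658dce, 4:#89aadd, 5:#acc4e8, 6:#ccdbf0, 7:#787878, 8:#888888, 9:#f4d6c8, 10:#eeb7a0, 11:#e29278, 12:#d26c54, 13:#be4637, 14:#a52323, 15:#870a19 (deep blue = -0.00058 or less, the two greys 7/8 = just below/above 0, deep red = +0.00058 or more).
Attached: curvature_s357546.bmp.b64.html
<image width="48" height="48" href="data:image/bmp;base64,Qk32BAAAAAAAAHYAAAAoAAAAMAAAADAAAAABAAQAAAAAAIAEAAATCwAAEwsAABAAAAAAAAAAlD0hAKhUMAC8b0YAzo1lAN2qiQDoxKwA8NvMAHh4eACIiIgAyNb0AKC37gB4kuIAVGzSADdGvgAjI6UAGQqHAIiIiIiIiIiIiIiIiImrzd7u3LmIiIiIiIiIiIiIiIiIiIh3iJq7vM3e///rmIiIiIiIiIiIiIiIiIiIiaqqqZmZq87/+5iIiIiIiIiIiIiIiIiIiaqqmIdmVnis7+qIiIiIiIiIiIiIiIiIibu6mHZVRVZ4m964iIiIiIiIiIiIiIiIibzLmHZURVZ3iJvLiIiIiIiIiIiIiIiImZzuyoZURVZ3iImrqIiIiIiIiIiIiIiJmZrP/9uXZmd4iJmaqIiIiIiIiIiIiIiJmaqq3//9uYiJmZmZqIiIiIiIiIiIiIiJmamZm+///+y7u7qqmIiIiIiIiIiIiIiJmZmYiJrP/////ty6iIiIiIiIiIiIiIiJmZmHiIiZq83u3cqYiIiIiIiIiIiIiIiJmZh3d3iJmqqqmZiIiId4iIiIiIiIiIiImYh2Z3eImqqqmZiIiIh3iIiIiIiIiIiZiIdmZmd4mqqqmZiIiIh3eIiIiIiIiIiZmHdlVmZ4mqqqmZiIiIiHeIiIiIiIiIiJmHZlVWZ4mqqqmZiIiIiIiIiIiIiIiIiJmYdlVWeJmqqpmZiIiIiIiIiIiIiIiIiImIh2ZmeJmamZmZiIiIiIiIiIiIiIiIiIiIiId3iJmZmZmYiIiYiIiIiIiIiIiIiIiIiIiIiJmZmZmYiJmYiIiIiIiIiIiIiIiIiImZmZmZmZmJmZqYiIiIiIiIiIiIiIiIiJmZmZmZmJmZmqqYiIiIiIiIiIiIiIiIiJmZmZmYiJmZqqqYiIiIiIiIiIiIiIiIiImZmZiIiJmaq7qYiIiIiIiIiIiIiIiIiIiIiIiIiZmqu7mIiIiIiIiIiIiIiIiIiIiIiIiIiZmrvLiIiIiIiIiIiIiIiIiIiIiIiIiIiZqrzJd4iIiIiIiIiIiIiIiIiIiIiIiImZq7ymWIiIiIiIiIiIiIiIiIiIiIiIiImaq7uFWoiIiIiIiIiIiIiIiIiIiIiIiImaq7mHi4iIiIiIiIiIiIiIiIiIiIiIiJmaqpmIq4iIiIiIiIiIiIiIiIiIiIiIiJmaqZiJu4iIiIiIiIiIiIiIiIiIiIiIiJmZmYiaqoiIiIiIiIiIiIiIiIiIiIiIiJmZmIiaqoiIiIiIiIiIiIiIiIiIiIiIiJmZiIiaqYiIiIiIiIiIiIiIiIiIiIiIiImIiImZmYiIiIiIiIiIiIiIiIiId3iIiIiIiImZmIiIiIiIiIiIiIiIiIh3d3eIiIiIiImYiIiIiIiIiIiIiIiIiId3d3iIiIiIiIiIiIiIiIiIiIiIiIiIiId3d3iIiIiIiIiIiIiIiIiIiIiIiIiIiId3d4iIiIiImYiIiIiIiIiImZmZiIiIiIh3eIiImZmZmYiIiHiIiIiJmZmZmZiIiIiIiIiJmZmZmYiIiIiIiIiImZmqmZmIiIiIiIiZqqqZmIiIiIiIeIiIiIiZmZmYiIiIiImqqqqZiIiIiIiIiIiId3dniJmIiIiIiJqru6qYiIiIiJmYiIiId3ZmZ4iIiIiIiZq8u6mId3iIiA=="/>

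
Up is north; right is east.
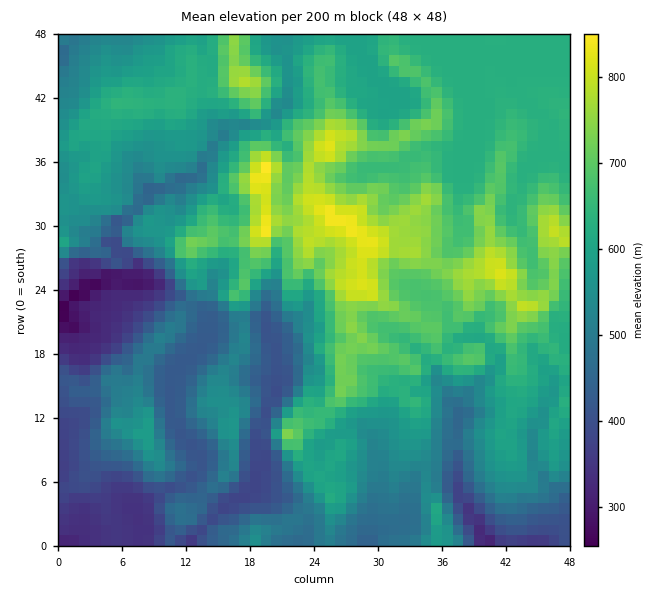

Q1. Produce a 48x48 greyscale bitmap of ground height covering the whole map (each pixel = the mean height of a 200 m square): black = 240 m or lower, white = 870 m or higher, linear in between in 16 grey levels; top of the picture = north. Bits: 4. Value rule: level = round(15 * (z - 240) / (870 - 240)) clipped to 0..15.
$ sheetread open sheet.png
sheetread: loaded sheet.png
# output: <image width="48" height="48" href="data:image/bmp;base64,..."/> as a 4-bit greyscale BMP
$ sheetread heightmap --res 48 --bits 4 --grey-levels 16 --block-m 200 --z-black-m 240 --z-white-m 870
<image width="48" height="48" href="data:image/bmp;base64,Qk32BAAAAAAAAHYAAAAoAAAAMAAAADAAAAABAAQAAAAAAIAEAAATCwAAEwsAABAAAAAAAAAAAAAAABEREQAiIiIAMzMzAERERABVVVUAZmZmAHd3dwCIiIgAmZmZAKqqqgC7u7sAzMzMAN3d3QDu7u4A////ACIiMzIjRDRVZ3ZlVWZlVVZmeIdCIzMzNCIiMzIjRUNVVndmZWdmVVVWeIVCNERERDIiMyIjVlRERWZmZmd2VVVWeXUyRFVERDMjMyI0VlVDNERFZniHZmZmeWQ0VmVVVDMzMyM0RVVUMzREVomYZmZmeFM1Z2ZmVTRDMzNEREVlQzRFZ5mYdmZmdkNGZ3d2ZjREM0RWVERXZDNFeJmIdmdmdkRWeIh2dzNERFVnZURWdDNGiYmId3d3dlRXiIh3hzNEVVaHZURWdDNImYmYd3d3dlVniIh4iDNFZmeHVERXdURqqYiYd3eIdlVniYh4iDNFZ4iGVEVohUSMuZiId3iIh2VniYh4mDNEaHiGRFZ4hkR6uqmId3iIh2VniJh4mEREZ3eFRWd3h1RYqqqYiIiZl2VWeJmHmUREVnd1RWd3d1RGiZu6qYial2ZniJmYiUVVZndlRFd3dlREaZrLqpmZl2ZniZmYiURFZmdlRFZ3ZVREWIm7uqmZh3iHiZmZiUM0VlZlRFVnZVREV4rLqqqrl5qpiKqYiTIjRVZlVEVWdlREV4rLu7u6maq7mKqZmSIiM0VmVURVZ1RFV5q8vLupqpqqmaqZqSIiIzRnZVRFZ1RFZ4q7y6qqu6mZmrqqmRESIjRGZlRFZ1RFd4q8u6qru6qZq8u6mQESIjNFZlVVZlRWd5q8u7u7u6u6q8zLmQEiIiM0VVVWiGVoh5rMzMy7uqvLq83cqhARIiIjRGZoqnVpmJvd3su6qrvMvNzMyiIRERESNoh4q5d6qbze7su6u7zMzdy7yjIiEREjV5h4m6mKur3d7cu7u8zd3ty7y0MjNDJFaJmImrqazLzd7cvMzLzN3cury3VVVEVnirqpmsubzczd7tzdy7u83cqszJdlRGd4msu6vN2rzd3d7t3My7qszLqs3YdmVHiIiaq7q+7M3d7u7t3My7qry6qt3Xd3ZFeIiJq6qt7czd7u3czMy7qsyqq93Ih3d2V4d4qpmt7Mze7u3LzMy6q8ypq8y4iIiHVWdniZm97L3u3c3Lu83KqryqqruniIh3ZVVmd5vO7LzdzLvLu7zKmau6mrqniYh3ZnZVZ5vO7Lzcu6qqqqupmZq6maqXiJiHd3d3V4q9/bvcy6qqqqqpmZq6mZmYiIiHd4iHZoms3Krd3buqqqqpmZq6mZmYmJmIh4iIhnirupvN7dzLu6qpmZmqqZmYmZmIiIiIh2eJmavN7dyqvLuqmZmqqpmXiZmZmImYh3d3eKu83cuZmry6mZmqqpmniZmZmZmZiIiah4mau6mYmZq6mZmamZmneJmqqZmZmZmrl3iaupmZiJq6mZmZmZmnd4mZmZmZmavMqXiaqZmZiJqqmZmZmZmWd4iJmZmZmbzcuYiaqZmImaupmZmZmZmWd4iIiJmZmbzLqYiqqZmJq7qZmZmZmZmVZ3iIiImZmby6mImaqZiau6mZmZmZmZmVZ3d3iImZmby5iIiZqZiaqpmZmZmZmZmWZnd3d4iJiby5iIiJmYiaqZmZmZmZmZmQ=="/>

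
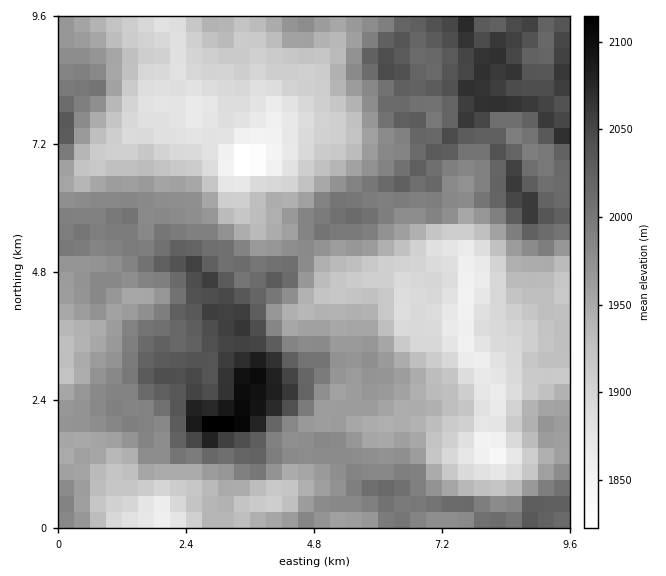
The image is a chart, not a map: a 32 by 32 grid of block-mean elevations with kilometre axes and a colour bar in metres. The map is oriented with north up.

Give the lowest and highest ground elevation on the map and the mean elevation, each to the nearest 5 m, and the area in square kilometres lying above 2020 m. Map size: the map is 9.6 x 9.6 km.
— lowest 1810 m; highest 2125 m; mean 1965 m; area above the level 16.1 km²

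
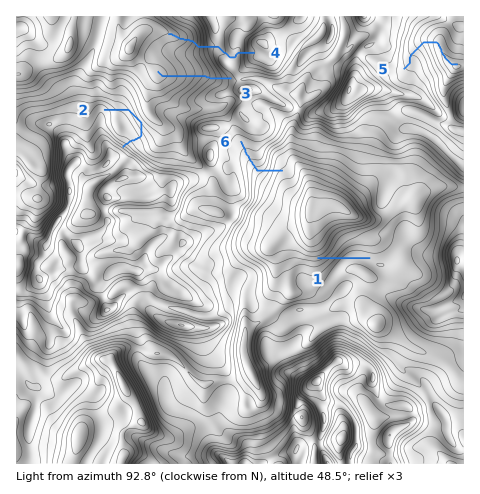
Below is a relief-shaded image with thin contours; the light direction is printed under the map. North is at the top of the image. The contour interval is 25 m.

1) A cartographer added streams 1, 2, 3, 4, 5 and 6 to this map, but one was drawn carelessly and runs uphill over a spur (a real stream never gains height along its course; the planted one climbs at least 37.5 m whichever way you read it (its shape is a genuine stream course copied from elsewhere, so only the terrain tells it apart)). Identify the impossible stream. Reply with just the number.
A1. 2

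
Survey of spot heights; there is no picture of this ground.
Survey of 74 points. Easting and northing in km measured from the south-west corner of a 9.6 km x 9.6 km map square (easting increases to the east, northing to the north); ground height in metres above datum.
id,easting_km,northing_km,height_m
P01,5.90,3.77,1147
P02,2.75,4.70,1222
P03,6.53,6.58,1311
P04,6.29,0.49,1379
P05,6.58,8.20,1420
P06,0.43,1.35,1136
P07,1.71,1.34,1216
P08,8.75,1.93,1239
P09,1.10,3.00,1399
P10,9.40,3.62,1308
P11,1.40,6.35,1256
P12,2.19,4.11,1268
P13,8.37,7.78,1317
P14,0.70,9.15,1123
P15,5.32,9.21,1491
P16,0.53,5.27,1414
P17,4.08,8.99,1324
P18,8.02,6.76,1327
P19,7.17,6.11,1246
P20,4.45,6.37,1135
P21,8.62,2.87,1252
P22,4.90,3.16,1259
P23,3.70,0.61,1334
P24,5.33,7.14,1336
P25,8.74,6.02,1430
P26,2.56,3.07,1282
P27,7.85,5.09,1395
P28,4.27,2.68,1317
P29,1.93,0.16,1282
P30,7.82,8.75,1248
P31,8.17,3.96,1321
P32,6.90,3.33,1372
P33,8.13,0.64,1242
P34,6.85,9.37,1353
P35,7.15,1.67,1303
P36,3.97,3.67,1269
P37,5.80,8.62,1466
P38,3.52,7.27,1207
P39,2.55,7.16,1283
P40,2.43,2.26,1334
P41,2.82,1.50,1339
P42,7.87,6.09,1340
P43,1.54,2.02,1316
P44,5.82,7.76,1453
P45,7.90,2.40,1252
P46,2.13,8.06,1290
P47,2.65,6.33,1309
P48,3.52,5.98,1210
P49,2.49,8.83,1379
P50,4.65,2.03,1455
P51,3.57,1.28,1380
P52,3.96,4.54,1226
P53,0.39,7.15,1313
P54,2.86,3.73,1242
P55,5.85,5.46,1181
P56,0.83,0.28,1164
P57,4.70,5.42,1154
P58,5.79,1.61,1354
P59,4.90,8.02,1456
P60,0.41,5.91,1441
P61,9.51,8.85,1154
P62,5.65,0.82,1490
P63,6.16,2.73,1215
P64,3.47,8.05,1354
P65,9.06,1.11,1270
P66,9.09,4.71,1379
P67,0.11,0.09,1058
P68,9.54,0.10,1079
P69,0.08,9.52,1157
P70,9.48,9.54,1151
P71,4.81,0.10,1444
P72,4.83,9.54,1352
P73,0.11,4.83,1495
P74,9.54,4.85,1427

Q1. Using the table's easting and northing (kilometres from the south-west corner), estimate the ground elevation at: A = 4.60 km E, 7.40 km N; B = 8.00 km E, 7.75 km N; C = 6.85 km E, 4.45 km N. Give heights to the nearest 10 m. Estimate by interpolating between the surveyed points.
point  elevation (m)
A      1270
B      1290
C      1220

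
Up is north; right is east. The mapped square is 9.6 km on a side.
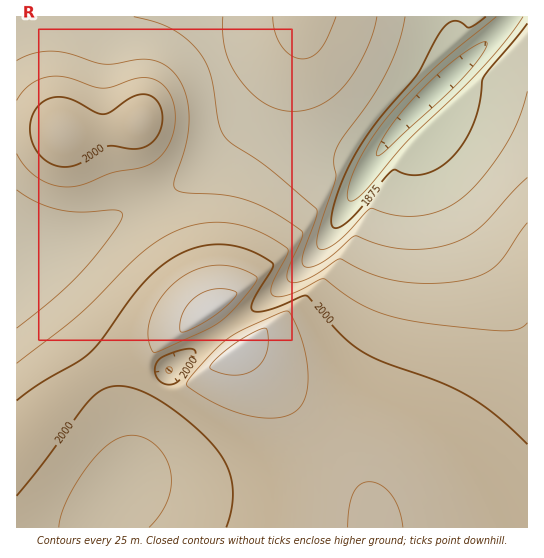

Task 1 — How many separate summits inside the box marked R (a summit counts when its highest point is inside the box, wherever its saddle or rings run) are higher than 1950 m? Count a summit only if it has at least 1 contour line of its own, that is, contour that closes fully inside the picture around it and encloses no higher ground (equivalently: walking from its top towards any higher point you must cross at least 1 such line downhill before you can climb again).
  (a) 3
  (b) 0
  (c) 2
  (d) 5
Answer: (c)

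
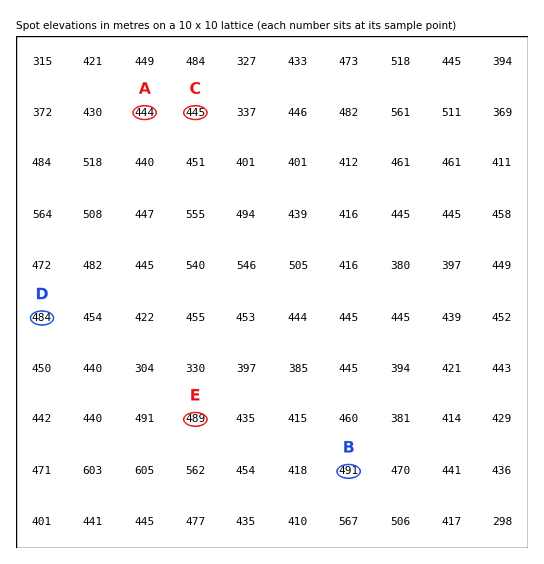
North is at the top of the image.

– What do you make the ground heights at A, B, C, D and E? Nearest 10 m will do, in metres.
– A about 440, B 490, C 440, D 480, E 490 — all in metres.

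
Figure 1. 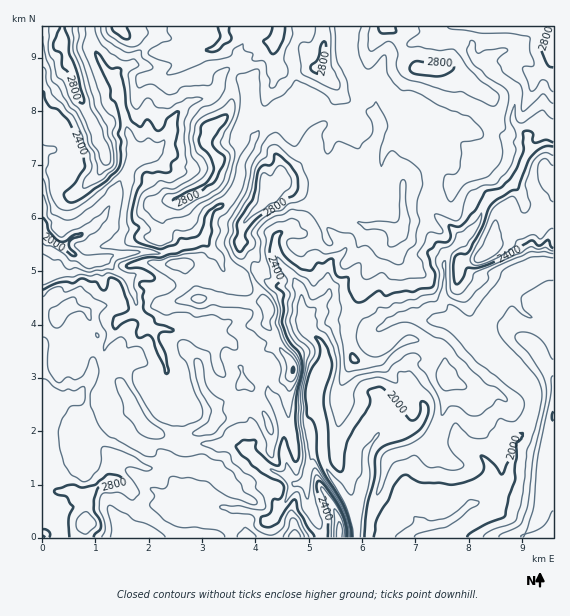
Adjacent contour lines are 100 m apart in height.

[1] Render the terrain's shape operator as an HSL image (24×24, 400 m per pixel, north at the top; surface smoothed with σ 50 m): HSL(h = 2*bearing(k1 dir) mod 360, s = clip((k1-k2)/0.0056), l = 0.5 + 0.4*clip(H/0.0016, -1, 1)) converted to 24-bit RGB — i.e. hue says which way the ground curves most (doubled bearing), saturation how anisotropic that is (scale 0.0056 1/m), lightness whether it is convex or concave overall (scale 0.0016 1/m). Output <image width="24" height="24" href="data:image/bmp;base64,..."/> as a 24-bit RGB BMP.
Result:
<image width="24" height="24" href="data:image/bmp;base64,Qk32BgAAAAAAADYAAAAoAAAAGAAAABgAAAABABgAAAAAAMAGAAATCwAAEwsAAAAAAAAAAAAAgGGdzGTM1u64Nipeg1tRZcWlZJ60bajMj1HI0/PUCB9r5PvQcSOr5P+HCwI14NintFNnGaidhq0oSYO0XrbAZ5jJ1nGuoZBheVRRQ5I4woQoRSdBg9uKd0Jlfn5ni4Jfa0Im1fIDNznsI/8TIQYt1P7NEwAz7s21VHtwg2GajoioQJdTVnk9XFF8Ulx41KWAfrezYsvV6GzXwt/rvC26oZJPYlNBbkNFxuraYq3EY13S5D4AAG3C6wAwI9s67JkoYlCIhFxeeHFalpJmU5GFMX5nTEpr3MWIpcGHWz5eNm5b5shuZ5Xgq3POgZTYutDlhqzMeD9VnB4C+v8uG/+AnQCfdKGRJjuk2Ju8WnSPkbK0or7Ji0Ghe7hNLEBi4r+Ls7xvVklrUdSMiVs8WyYnQ8pSpDS2w4MYS2YaVSZH8vOlIP+nf0CvigfGc35fJmlXorVBsWXP0cGbVCxCaaFYm8CCFS9F3ZuCzY94LVVTOME6il98k+WsZ0Kabl5Aujya45WuTz6Uy/XI+8gvJxJTyTBLpZWETmdtb1JbHXQ45KePTjltoqyFfUxmJomB1rR3kczT5bPtKklnrEqZftp4YktmgFeKUNllzlGqaJtNoTUn5u6ICQoq1qyamK53XD1wXZtrrjGrvapAapilnbi+lLjUgGG6OMkcmI0siW0171TFpOFzTigqU313UDhexOqlNyZIveGfSiVs+unRFCk9NC+G34dtP10+QsVEUjVvsdnHlb+7dJWkg1FNRh0yZtFmwqRLWmx01sUcOMjJ4tLvSzBscLfDm9yIQm62uVF2ZDuDz/zQjlzWCw0o4vTXh3XX1YrHM4V1bMpzeKSBZj5MaDhRdleBduy2xz8qWXhxr9uCI1bSQ5Msmh1MerYtZT03iExWrF+ol+OHX5xPNQooN1CTzNyHLUtAg4GwyNfmZJGzfkNYhEmEXGOwt+bZkDlkkZHhS1PC3LyILKtQgwiZ1Jq4i0lqf5hAVn1CLnto9fjTUEB9CAorb5q1x5J/mFdyQ2ciW1YbX2YubEEpQZVveZR6hV9Pk2NjemDe2IzFW0KW592yJguMYbR6TkPZxcbycoTPRjKt3fONpiV+xha6FUlMv6ONfVGcs4OLqGubDWuz7+bCXoqAPW9edIWPgH6cU4wzS8I6WhIs/yp/Oyz/h2r1xfLzTa+geC9okcwzddxmRwRAm9GMPyaYNc5Ss2d9maqCqNPODApu9cS9zHwmJUogNlkvc3hX34c1gABc2lrnM7QAcWAAdZYAJ1AEjhAhpS2y5fXWGzCKkpHXsWPKcded0SJlTHOSyb+Ub7BDVxdEAI1p99Tt3MPoLzCPqHsWvAgZPI0bFGccdUR80mBK3ciFqEqrE2FxTZWv/uPILhgWE0ERhXA+uWRWbpnEiqDP0ZbOqnC6dlvgmYIWDFNB07GbnHPQRl3bWBGyzr2FPYJhHj5MybLV0ajo8sjkN2UoBi0Y1Iql77PSQ56UT7eKaKB/X5FgaGVNrYlSnXFVgTuNwNSnBkZN68W9XS+JqYNtINzgz4Db7LK8CiknWbtjXb1oqEi1+tH0c8m3Cx0o8NbK49jwRWKionmeZWd7YGCDpbmIjGyoYGWU0IqkqEZqDGsNZxmNsKCNjbaDM0JO6ZCBgOLeG5iCcTtMeiw4X2Un9e/WBRou0thZ3sWZj1GCdF+AgH2hWoWZd7B8mGiBYICFe1t+y63BuqiyCDRBxuPqj5ZnUjNe4PvQoEqVXRBZHWYsXEuI8fXWaIwrGCRneNNmczRjwI2GV4F/h2eLrIl+UYBbemxufHF9bJuHh3hpuqN5JCh0c4ced0ZQWTxj1/rRZBOK0I5JzLxaGElPwt+89tXmKEBwPpcpcWE9fZtLr1VSc1Z0sryGalyNf3t+fm9qdm9ddWthqtKBnROGUJFkYS9+2/bVTKJmHQoz3LqJrGpnK49nLl8b2LhYNyF50I2LWoh1b09Mpn1COLKjpLpzeEtjaVdOgnNfcolqhqqhwt/G3AHfQzKdVyyX3PjQXUl0Hg467crnqIDQpmmBdaiFLJs1ZydNx7lybEm2uGi40/LgWDR1f3hAp1GQsIfBkL7DhsC6e87GahQ7Y8vOyFPRGlKwtOWVKwwrq3NFEkgFc9x5rJHUu4fRW7Jpa0OlqtRUGjxafMmw09hcSypfzrhwOJJxjMKphoCtxKGDSho0Upxthz+CtKeDI+LiyKRzKw9Uz+nOd8/UIGEfgoRac2NO0KCXNGCT0mu+QLfYQ2du6rNcNTtj2KGobMidSIpDbEMwuS4tdVaxdmGoQqypYLZk"/>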